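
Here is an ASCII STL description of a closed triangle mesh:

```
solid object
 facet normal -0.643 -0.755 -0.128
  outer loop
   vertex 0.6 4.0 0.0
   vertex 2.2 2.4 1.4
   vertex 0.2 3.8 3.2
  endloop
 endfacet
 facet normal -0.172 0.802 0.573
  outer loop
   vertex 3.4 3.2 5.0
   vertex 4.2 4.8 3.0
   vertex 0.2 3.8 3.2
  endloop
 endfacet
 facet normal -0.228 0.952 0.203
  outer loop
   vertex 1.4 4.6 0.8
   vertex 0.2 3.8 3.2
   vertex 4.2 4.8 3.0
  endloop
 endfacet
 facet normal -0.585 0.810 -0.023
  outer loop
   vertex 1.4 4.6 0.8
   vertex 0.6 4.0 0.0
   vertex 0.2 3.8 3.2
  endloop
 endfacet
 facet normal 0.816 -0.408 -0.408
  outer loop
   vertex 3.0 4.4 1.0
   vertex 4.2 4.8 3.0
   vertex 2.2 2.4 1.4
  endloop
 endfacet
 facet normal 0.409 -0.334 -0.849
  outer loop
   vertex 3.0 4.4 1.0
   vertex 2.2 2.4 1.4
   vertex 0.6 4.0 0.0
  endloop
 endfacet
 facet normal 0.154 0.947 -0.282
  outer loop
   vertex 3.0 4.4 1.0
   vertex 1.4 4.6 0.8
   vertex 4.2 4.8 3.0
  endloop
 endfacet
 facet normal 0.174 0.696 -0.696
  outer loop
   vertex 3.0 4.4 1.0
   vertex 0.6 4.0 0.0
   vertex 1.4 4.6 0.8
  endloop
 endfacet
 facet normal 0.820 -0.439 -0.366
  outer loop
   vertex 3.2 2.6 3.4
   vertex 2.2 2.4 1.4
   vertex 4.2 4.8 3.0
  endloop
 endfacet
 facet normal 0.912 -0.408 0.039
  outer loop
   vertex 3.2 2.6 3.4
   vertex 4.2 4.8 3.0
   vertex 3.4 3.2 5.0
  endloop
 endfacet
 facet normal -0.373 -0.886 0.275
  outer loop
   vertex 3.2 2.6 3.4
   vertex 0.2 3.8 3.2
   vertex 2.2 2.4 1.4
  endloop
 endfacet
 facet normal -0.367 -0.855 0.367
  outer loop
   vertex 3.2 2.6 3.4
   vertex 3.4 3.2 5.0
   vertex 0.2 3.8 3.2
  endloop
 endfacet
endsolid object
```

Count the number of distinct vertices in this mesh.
8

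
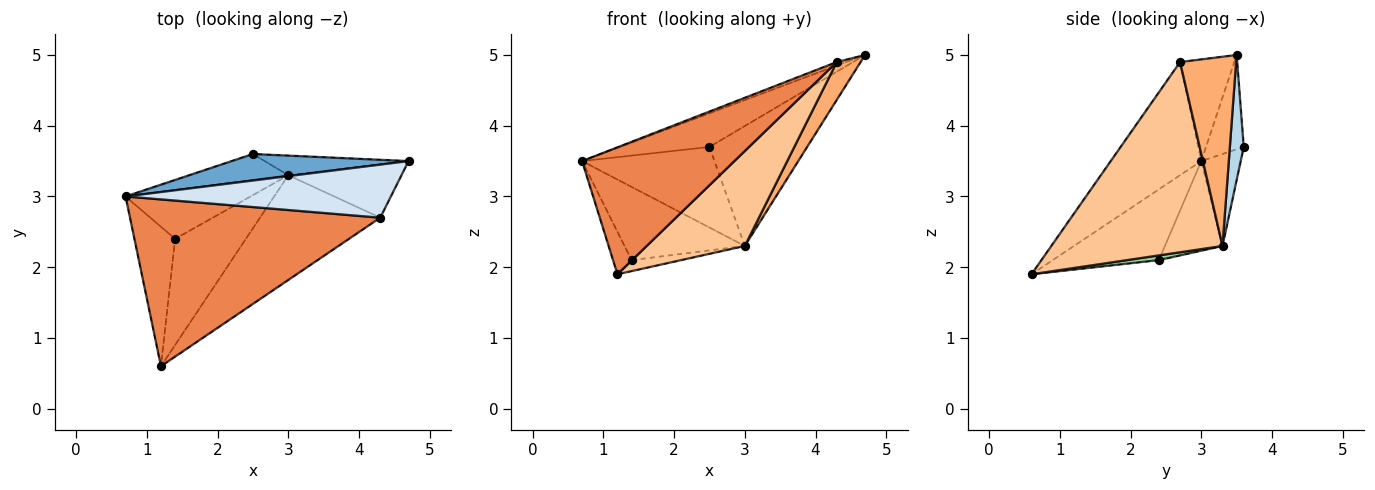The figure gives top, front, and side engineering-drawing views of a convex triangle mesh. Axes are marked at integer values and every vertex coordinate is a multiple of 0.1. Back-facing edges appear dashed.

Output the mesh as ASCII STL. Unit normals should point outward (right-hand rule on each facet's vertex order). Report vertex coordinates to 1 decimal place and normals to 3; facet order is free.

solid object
 facet normal -0.314 0.745 0.588
  outer loop
   vertex 2.5 3.6 3.7
   vertex 0.7 3.0 3.5
   vertex 4.7 3.5 5.0
  endloop
 endfacet
 facet normal -0.273 0.916 -0.294
  outer loop
   vertex 3.0 3.3 2.3
   vertex 0.7 3.0 3.5
   vertex 2.5 3.6 3.7
  endloop
 endfacet
 facet normal 0.139 0.977 -0.160
  outer loop
   vertex 3.0 3.3 2.3
   vertex 2.5 3.6 3.7
   vertex 4.7 3.5 5.0
  endloop
 endfacet
 facet normal -0.357 0.062 0.932
  outer loop
   vertex 4.3 2.7 4.9
   vertex 4.7 3.5 5.0
   vertex 0.7 3.0 3.5
  endloop
 endfacet
 facet normal -0.339 -0.570 0.749
  outer loop
   vertex 4.3 2.7 4.9
   vertex 0.7 3.0 3.5
   vertex 1.2 0.6 1.9
  endloop
 endfacet
 facet normal 0.806 -0.343 -0.482
  outer loop
   vertex 4.3 2.7 4.9
   vertex 3.0 3.3 2.3
   vertex 4.7 3.5 5.0
  endloop
 endfacet
 facet normal 0.761 -0.436 -0.481
  outer loop
   vertex 4.3 2.7 4.9
   vertex 1.2 0.6 1.9
   vertex 3.0 3.3 2.3
  endloop
 endfacet
 facet normal -0.857 0.150 -0.493
  outer loop
   vertex 1.4 2.4 2.1
   vertex 1.2 0.6 1.9
   vertex 0.7 3.0 3.5
  endloop
 endfacet
 facet normal -0.370 0.772 -0.516
  outer loop
   vertex 1.4 2.4 2.1
   vertex 0.7 3.0 3.5
   vertex 3.0 3.3 2.3
  endloop
 endfacet
 facet normal 0.066 0.103 -0.992
  outer loop
   vertex 1.4 2.4 2.1
   vertex 3.0 3.3 2.3
   vertex 1.2 0.6 1.9
  endloop
 endfacet
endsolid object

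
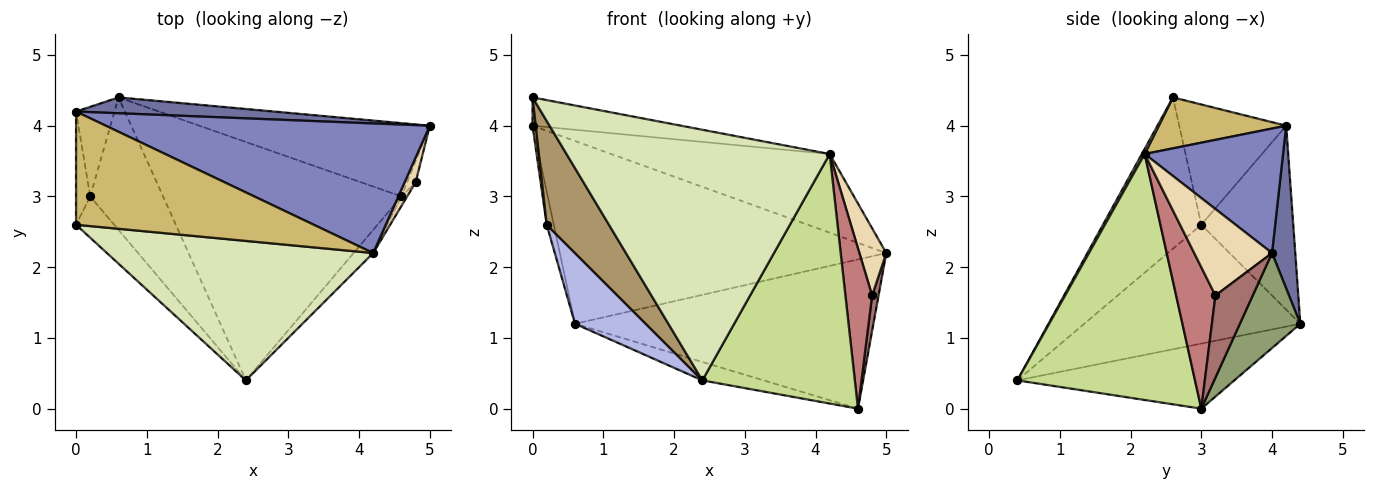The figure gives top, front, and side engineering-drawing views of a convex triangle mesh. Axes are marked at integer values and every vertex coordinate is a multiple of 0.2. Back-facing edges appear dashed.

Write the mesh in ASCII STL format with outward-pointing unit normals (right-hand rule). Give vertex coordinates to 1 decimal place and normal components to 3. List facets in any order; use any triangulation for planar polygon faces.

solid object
 facet normal 0.071 0.994 0.086
  outer loop
   vertex 0.6 4.4 1.2
   vertex 0.0 4.2 4.0
   vertex 5.0 4.0 2.2
  endloop
 endfacet
 facet normal 0.312 0.493 0.812
  outer loop
   vertex 4.2 2.2 3.6
   vertex 5.0 4.0 2.2
   vertex 0.0 4.2 4.0
  endloop
 endfacet
 facet normal -0.976 0.075 -0.204
  outer loop
   vertex 0.2 3.0 2.6
   vertex 0.0 4.2 4.0
   vertex 0.6 4.4 1.2
  endloop
 endfacet
 facet normal -0.821 -0.269 -0.503
  outer loop
   vertex 0.2 3.0 2.6
   vertex 0.6 4.4 1.2
   vertex 2.4 0.4 0.4
  endloop
 endfacet
 facet normal 0.179 0.883 -0.434
  outer loop
   vertex 4.6 3.0 0.0
   vertex 0.6 4.4 1.2
   vertex 5.0 4.0 2.2
  endloop
 endfacet
 facet normal -0.263 0.074 -0.962
  outer loop
   vertex 4.6 3.0 0.0
   vertex 2.4 0.4 0.4
   vertex 0.6 4.4 1.2
  endloop
 endfacet
 facet normal 0.757 -0.650 -0.060
  outer loop
   vertex 4.6 3.0 0.0
   vertex 4.2 2.2 3.6
   vertex 2.4 0.4 0.4
  endloop
 endfacet
 facet normal 0.009 -0.874 0.486
  outer loop
   vertex 0.0 2.6 4.4
   vertex 2.4 0.4 0.4
   vertex 4.2 2.2 3.6
  endloop
 endfacet
 facet normal -0.826 -0.523 -0.208
  outer loop
   vertex 0.0 2.6 4.4
   vertex 0.2 3.0 2.6
   vertex 2.4 0.4 0.4
  endloop
 endfacet
 facet normal 0.204 0.237 0.950
  outer loop
   vertex 0.0 2.6 4.4
   vertex 4.2 2.2 3.6
   vertex 0.0 4.2 4.0
  endloop
 endfacet
 facet normal -0.993 -0.029 -0.117
  outer loop
   vertex 0.0 2.6 4.4
   vertex 0.0 4.2 4.0
   vertex 0.2 3.0 2.6
  endloop
 endfacet
 facet normal 0.938 -0.324 0.119
  outer loop
   vertex 4.8 3.2 1.6
   vertex 5.0 4.0 2.2
   vertex 4.2 2.2 3.6
  endloop
 endfacet
 facet normal 0.980 -0.169 -0.101
  outer loop
   vertex 4.8 3.2 1.6
   vertex 4.6 3.0 0.0
   vertex 5.0 4.0 2.2
  endloop
 endfacet
 facet normal 0.826 -0.562 -0.033
  outer loop
   vertex 4.8 3.2 1.6
   vertex 4.2 2.2 3.6
   vertex 4.6 3.0 0.0
  endloop
 endfacet
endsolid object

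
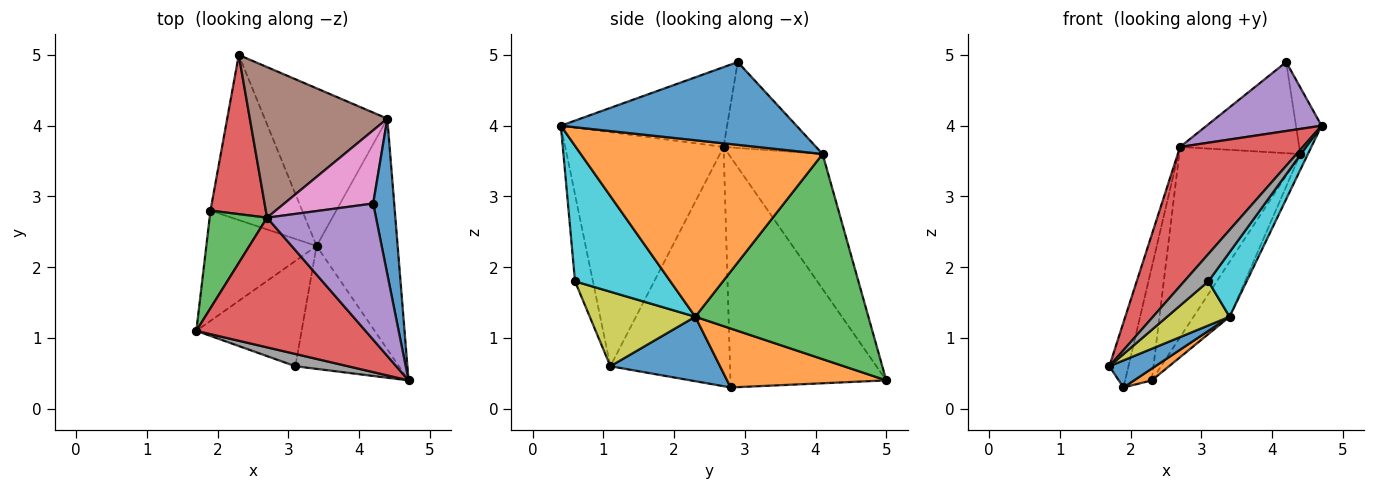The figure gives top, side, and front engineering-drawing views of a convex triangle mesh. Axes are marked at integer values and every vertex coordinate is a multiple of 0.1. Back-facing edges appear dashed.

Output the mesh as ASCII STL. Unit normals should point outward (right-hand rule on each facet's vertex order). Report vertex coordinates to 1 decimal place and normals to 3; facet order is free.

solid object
 facet normal 0.964 0.105 0.245
  outer loop
   vertex 4.4 4.1 3.6
   vertex 4.2 2.9 4.9
   vertex 4.7 0.4 4.0
  endloop
 endfacet
 facet normal 0.908 0.029 -0.417
  outer loop
   vertex 3.4 2.3 1.3
   vertex 4.4 4.1 3.6
   vertex 4.7 0.4 4.0
  endloop
 endfacet
 facet normal 0.845 0.176 -0.505
  outer loop
   vertex 3.4 2.3 1.3
   vertex 2.3 5.0 0.4
   vertex 4.4 4.1 3.6
  endloop
 endfacet
 facet normal -0.686 -0.532 0.496
  outer loop
   vertex 2.7 2.7 3.7
   vertex 1.7 1.1 0.6
   vertex 4.7 0.4 4.0
  endloop
 endfacet
 facet normal -0.547 -0.378 0.747
  outer loop
   vertex 2.7 2.7 3.7
   vertex 4.7 0.4 4.0
   vertex 4.2 2.9 4.9
  endloop
 endfacet
 facet normal -0.520 0.670 0.530
  outer loop
   vertex 2.7 2.7 3.7
   vertex 4.4 4.1 3.6
   vertex 2.3 5.0 0.4
  endloop
 endfacet
 facet normal -0.518 0.667 0.536
  outer loop
   vertex 2.7 2.7 3.7
   vertex 4.2 2.9 4.9
   vertex 4.4 4.1 3.6
  endloop
 endfacet
 facet normal -0.560 -0.756 0.339
  outer loop
   vertex 3.1 0.6 1.8
   vertex 4.7 0.4 4.0
   vertex 1.7 1.1 0.6
  endloop
 endfacet
 facet normal 0.546 -0.324 -0.772
  outer loop
   vertex 3.1 0.6 1.8
   vertex 1.7 1.1 0.6
   vertex 3.4 2.3 1.3
  endloop
 endfacet
 facet normal 0.757 -0.304 -0.578
  outer loop
   vertex 3.1 0.6 1.8
   vertex 3.4 2.3 1.3
   vertex 4.7 0.4 4.0
  endloop
 endfacet
 facet normal 0.494 -0.207 -0.844
  outer loop
   vertex 1.9 2.8 0.3
   vertex 3.4 2.3 1.3
   vertex 1.7 1.1 0.6
  endloop
 endfacet
 facet normal 0.540 -0.060 -0.840
  outer loop
   vertex 1.9 2.8 0.3
   vertex 2.3 5.0 0.4
   vertex 3.4 2.3 1.3
  endloop
 endfacet
 facet normal -0.961 0.154 0.231
  outer loop
   vertex 1.9 2.8 0.3
   vertex 1.7 1.1 0.6
   vertex 2.7 2.7 3.7
  endloop
 endfacet
 facet normal -0.959 0.164 0.231
  outer loop
   vertex 1.9 2.8 0.3
   vertex 2.7 2.7 3.7
   vertex 2.3 5.0 0.4
  endloop
 endfacet
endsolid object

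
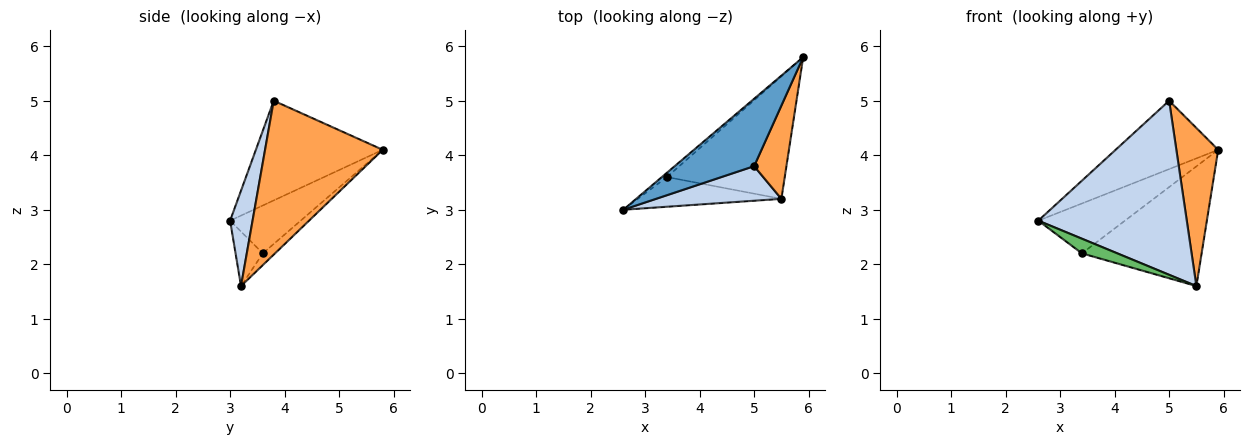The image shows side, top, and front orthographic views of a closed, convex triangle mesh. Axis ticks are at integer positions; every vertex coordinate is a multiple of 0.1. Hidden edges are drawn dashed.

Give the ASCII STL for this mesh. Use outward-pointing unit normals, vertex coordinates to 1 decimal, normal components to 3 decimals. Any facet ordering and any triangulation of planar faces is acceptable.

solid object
 facet normal -0.661 0.534 0.527
  outer loop
   vertex 5.0 3.8 5.0
   vertex 5.9 5.8 4.1
   vertex 2.6 3.0 2.8
  endloop
 endfacet
 facet normal 0.147 -0.970 0.193
  outer loop
   vertex 5.0 3.8 5.0
   vertex 2.6 3.0 2.8
   vertex 5.5 3.2 1.6
  endloop
 endfacet
 facet normal 0.924 -0.329 0.194
  outer loop
   vertex 5.0 3.8 5.0
   vertex 5.5 3.2 1.6
   vertex 5.9 5.8 4.1
  endloop
 endfacet
 facet normal -0.630 0.774 -0.067
  outer loop
   vertex 3.4 3.6 2.2
   vertex 2.6 3.0 2.8
   vertex 5.9 5.8 4.1
  endloop
 endfacet
 facet normal -0.322 -0.419 -0.849
  outer loop
   vertex 3.4 3.6 2.2
   vertex 5.5 3.2 1.6
   vertex 2.6 3.0 2.8
  endloop
 endfacet
 facet normal -0.071 0.697 -0.714
  outer loop
   vertex 3.4 3.6 2.2
   vertex 5.9 5.8 4.1
   vertex 5.5 3.2 1.6
  endloop
 endfacet
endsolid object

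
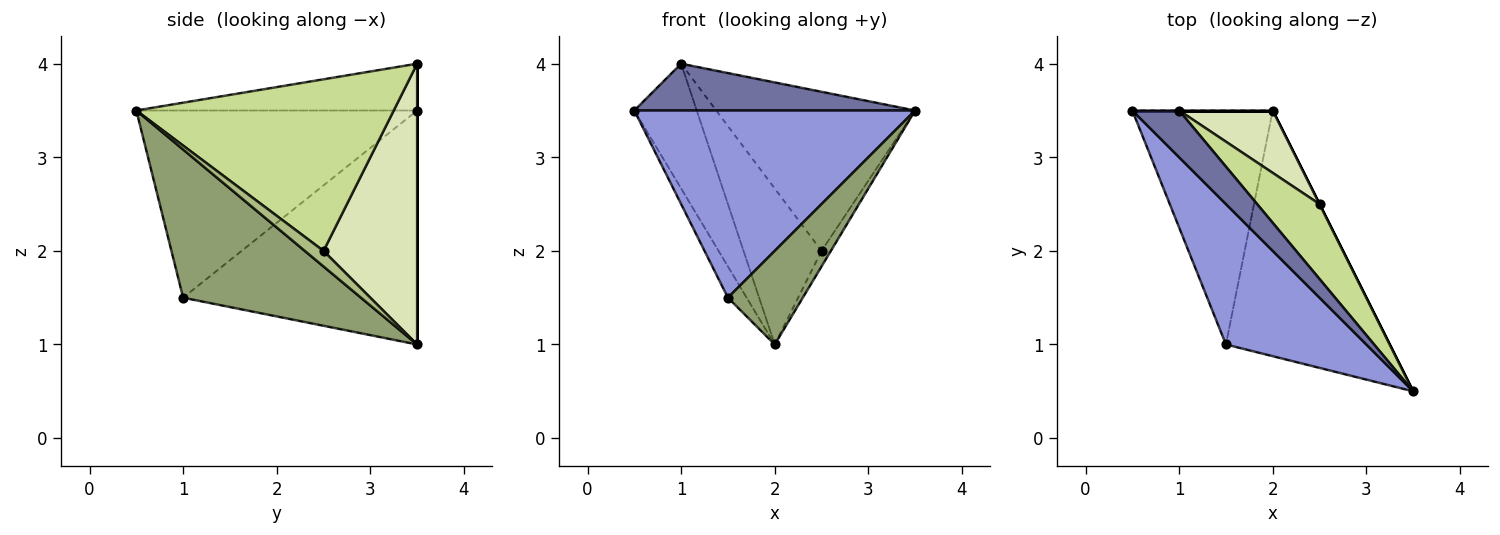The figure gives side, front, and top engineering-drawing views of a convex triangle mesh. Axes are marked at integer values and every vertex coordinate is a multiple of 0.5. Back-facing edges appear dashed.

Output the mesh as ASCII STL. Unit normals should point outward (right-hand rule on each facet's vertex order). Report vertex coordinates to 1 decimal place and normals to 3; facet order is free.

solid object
 facet normal -0.577 -0.577 0.577
  outer loop
   vertex 1.0 3.5 4.0
   vertex 0.5 3.5 3.5
   vertex 3.5 0.5 3.5
  endloop
 endfacet
 facet normal 0.000 1.000 0.000
  outer loop
   vertex 1.0 3.5 4.0
   vertex 2.0 3.5 1.0
   vertex 0.5 3.5 3.5
  endloop
 endfacet
 facet normal -0.625 -0.625 0.469
  outer loop
   vertex 1.5 1.0 1.5
   vertex 3.5 0.5 3.5
   vertex 0.5 3.5 3.5
  endloop
 endfacet
 facet normal -0.855 0.068 -0.513
  outer loop
   vertex 1.5 1.0 1.5
   vertex 0.5 3.5 3.5
   vertex 2.0 3.5 1.0
  endloop
 endfacet
 facet normal 0.646 -0.272 -0.714
  outer loop
   vertex 1.5 1.0 1.5
   vertex 2.0 3.5 1.0
   vertex 3.5 0.5 3.5
  endloop
 endfacet
 facet normal 0.894 0.447 0.000
  outer loop
   vertex 2.5 2.5 2.0
   vertex 3.5 0.5 3.5
   vertex 2.0 3.5 1.0
  endloop
 endfacet
 facet normal 0.760 0.588 0.277
  outer loop
   vertex 2.5 2.5 2.0
   vertex 1.0 3.5 4.0
   vertex 3.5 0.5 3.5
  endloop
 endfacet
 facet normal 0.744 0.620 0.248
  outer loop
   vertex 2.5 2.5 2.0
   vertex 2.0 3.5 1.0
   vertex 1.0 3.5 4.0
  endloop
 endfacet
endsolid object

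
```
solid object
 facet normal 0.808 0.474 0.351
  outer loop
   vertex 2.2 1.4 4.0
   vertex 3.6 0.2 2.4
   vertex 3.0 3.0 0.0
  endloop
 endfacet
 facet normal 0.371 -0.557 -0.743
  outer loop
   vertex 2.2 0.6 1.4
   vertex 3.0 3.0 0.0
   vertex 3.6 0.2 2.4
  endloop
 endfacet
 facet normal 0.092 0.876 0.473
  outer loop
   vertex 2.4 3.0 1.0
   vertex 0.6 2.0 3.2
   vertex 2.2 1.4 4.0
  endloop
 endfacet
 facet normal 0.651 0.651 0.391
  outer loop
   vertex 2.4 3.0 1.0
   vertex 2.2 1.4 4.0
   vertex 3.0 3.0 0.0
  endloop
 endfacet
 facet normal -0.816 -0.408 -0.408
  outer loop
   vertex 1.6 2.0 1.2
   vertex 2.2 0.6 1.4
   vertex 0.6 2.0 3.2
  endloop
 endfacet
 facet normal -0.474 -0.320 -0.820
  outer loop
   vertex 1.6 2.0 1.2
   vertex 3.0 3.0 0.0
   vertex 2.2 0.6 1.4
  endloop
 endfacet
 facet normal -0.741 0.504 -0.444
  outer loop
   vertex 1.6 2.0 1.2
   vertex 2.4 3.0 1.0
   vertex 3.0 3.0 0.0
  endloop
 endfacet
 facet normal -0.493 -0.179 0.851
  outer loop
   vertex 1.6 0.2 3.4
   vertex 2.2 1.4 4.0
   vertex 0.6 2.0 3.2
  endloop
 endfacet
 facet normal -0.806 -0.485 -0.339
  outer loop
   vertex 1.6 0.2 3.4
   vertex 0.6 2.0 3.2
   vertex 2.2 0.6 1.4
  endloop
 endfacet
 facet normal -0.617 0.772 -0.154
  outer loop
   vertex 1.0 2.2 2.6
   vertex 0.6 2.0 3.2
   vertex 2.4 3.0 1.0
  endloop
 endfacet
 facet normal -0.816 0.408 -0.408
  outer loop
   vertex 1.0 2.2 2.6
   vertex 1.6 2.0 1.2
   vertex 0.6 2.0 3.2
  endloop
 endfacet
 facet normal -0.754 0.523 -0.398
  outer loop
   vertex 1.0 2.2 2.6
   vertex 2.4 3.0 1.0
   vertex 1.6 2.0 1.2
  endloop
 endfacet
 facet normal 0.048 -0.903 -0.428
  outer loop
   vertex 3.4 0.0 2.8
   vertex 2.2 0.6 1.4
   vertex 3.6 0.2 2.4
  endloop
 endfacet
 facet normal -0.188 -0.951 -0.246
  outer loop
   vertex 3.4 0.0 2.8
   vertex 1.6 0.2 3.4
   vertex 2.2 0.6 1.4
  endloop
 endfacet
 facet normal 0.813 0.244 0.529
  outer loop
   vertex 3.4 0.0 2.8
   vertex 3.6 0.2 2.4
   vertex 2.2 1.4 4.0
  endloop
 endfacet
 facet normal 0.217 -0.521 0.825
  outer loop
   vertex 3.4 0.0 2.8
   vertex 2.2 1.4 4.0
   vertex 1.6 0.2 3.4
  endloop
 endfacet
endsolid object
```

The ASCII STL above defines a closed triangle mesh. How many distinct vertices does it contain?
10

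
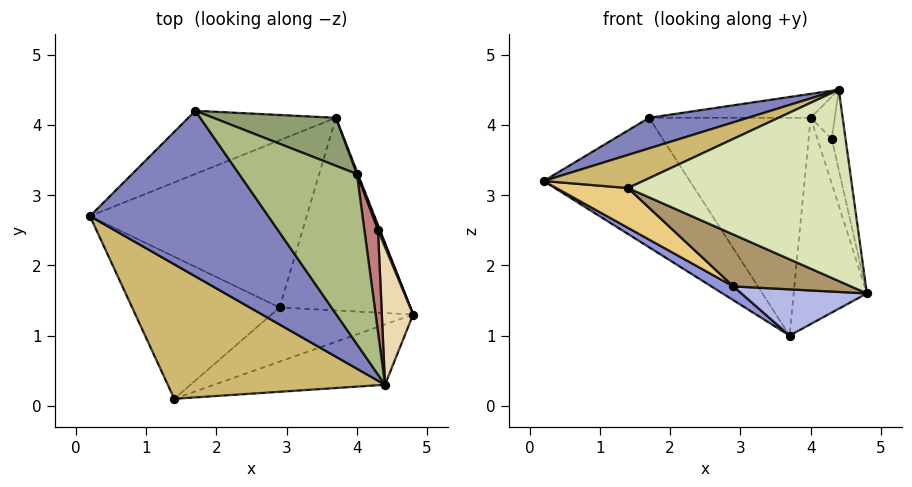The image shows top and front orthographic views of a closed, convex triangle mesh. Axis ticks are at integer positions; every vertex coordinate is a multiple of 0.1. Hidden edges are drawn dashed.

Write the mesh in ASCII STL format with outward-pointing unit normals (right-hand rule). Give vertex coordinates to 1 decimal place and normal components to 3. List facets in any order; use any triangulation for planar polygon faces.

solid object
 facet normal -0.536 0.758 -0.370
  outer loop
   vertex 1.7 4.2 4.1
   vertex 3.7 4.1 1.0
   vertex 0.2 2.7 3.2
  endloop
 endfacet
 facet normal -0.378 -0.168 0.910
  outer loop
   vertex 1.7 4.2 4.1
   vertex 0.2 2.7 3.2
   vertex 4.4 0.3 4.5
  endloop
 endfacet
 facet normal -0.510 -0.071 -0.857
  outer loop
   vertex 2.9 1.4 1.7
   vertex 0.2 2.7 3.2
   vertex 3.7 4.1 1.0
  endloop
 endfacet
 facet normal -0.063 -0.233 -0.970
  outer loop
   vertex 2.9 1.4 1.7
   vertex 3.7 4.1 1.0
   vertex 4.8 1.3 1.6
  endloop
 endfacet
 facet normal 0.357 0.912 0.201
  outer loop
   vertex 4.0 3.3 4.1
   vertex 3.7 4.1 1.0
   vertex 1.7 4.2 4.1
  endloop
 endfacet
 facet normal 0.054 0.139 0.989
  outer loop
   vertex 4.0 3.3 4.1
   vertex 1.7 4.2 4.1
   vertex 4.4 0.3 4.5
  endloop
 endfacet
 facet normal 0.930 0.366 0.005
  outer loop
   vertex 4.0 3.3 4.1
   vertex 4.8 1.3 1.6
   vertex 3.7 4.1 1.0
  endloop
 endfacet
 facet normal 0.200 -0.934 -0.295
  outer loop
   vertex 1.4 0.1 3.1
   vertex 4.8 1.3 1.6
   vertex 4.4 0.3 4.5
  endloop
 endfacet
 facet normal -0.074 -0.690 -0.720
  outer loop
   vertex 1.4 0.1 3.1
   vertex 2.9 1.4 1.7
   vertex 4.8 1.3 1.6
  endloop
 endfacet
 facet normal -0.401 -0.219 0.890
  outer loop
   vertex 1.4 0.1 3.1
   vertex 4.4 0.3 4.5
   vertex 0.2 2.7 3.2
  endloop
 endfacet
 facet normal -0.554 -0.225 -0.802
  outer loop
   vertex 1.4 0.1 3.1
   vertex 0.2 2.7 3.2
   vertex 2.9 1.4 1.7
  endloop
 endfacet
 facet normal 0.981 0.098 0.169
  outer loop
   vertex 4.3 2.5 3.8
   vertex 4.4 0.3 4.5
   vertex 4.8 1.3 1.6
  endloop
 endfacet
 facet normal 0.939 0.342 0.027
  outer loop
   vertex 4.3 2.5 3.8
   vertex 4.8 1.3 1.6
   vertex 4.0 3.3 4.1
  endloop
 endfacet
 facet normal 0.889 0.175 0.423
  outer loop
   vertex 4.3 2.5 3.8
   vertex 4.0 3.3 4.1
   vertex 4.4 0.3 4.5
  endloop
 endfacet
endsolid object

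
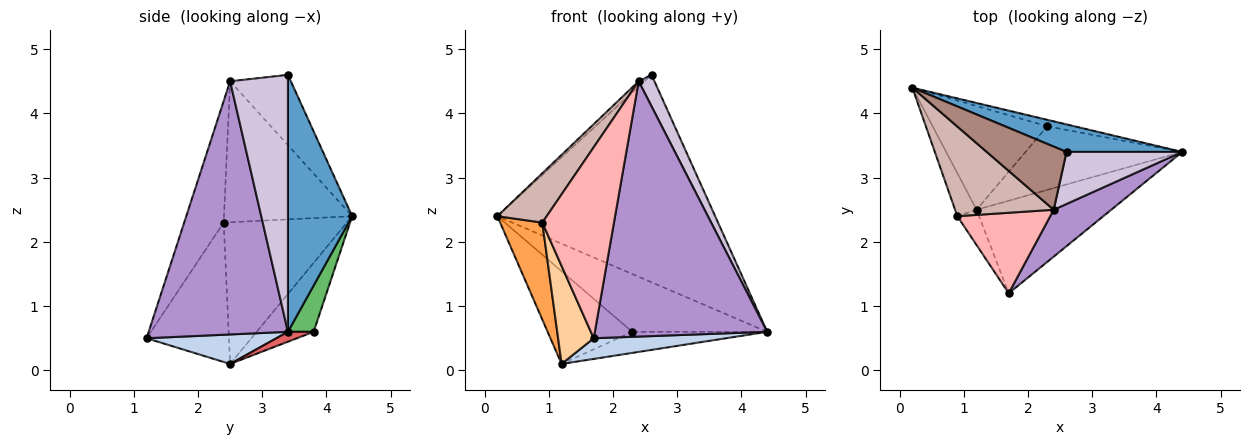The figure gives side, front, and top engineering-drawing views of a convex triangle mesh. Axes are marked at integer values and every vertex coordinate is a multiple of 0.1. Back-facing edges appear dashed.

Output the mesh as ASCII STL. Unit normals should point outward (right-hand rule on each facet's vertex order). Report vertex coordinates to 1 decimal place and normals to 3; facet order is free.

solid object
 facet normal 0.281 0.951 0.126
  outer loop
   vertex 2.6 3.4 4.6
   vertex 4.4 3.4 0.6
   vertex 0.2 4.4 2.4
  endloop
 endfacet
 facet normal 0.209 -0.213 -0.954
  outer loop
   vertex 1.2 2.5 0.1
   vertex 4.4 3.4 0.6
   vertex 1.7 1.2 0.5
  endloop
 endfacet
 facet normal -0.936 -0.321 -0.142
  outer loop
   vertex 0.9 2.4 2.3
   vertex 0.2 4.4 2.4
   vertex 1.2 2.5 0.1
  endloop
 endfacet
 facet normal -0.909 -0.393 -0.142
  outer loop
   vertex 0.9 2.4 2.3
   vertex 1.2 2.5 0.1
   vertex 1.7 1.2 0.5
  endloop
 endfacet
 facet normal 0.186 0.977 -0.109
  outer loop
   vertex 2.3 3.8 0.6
   vertex 0.2 4.4 2.4
   vertex 4.4 3.4 0.6
  endloop
 endfacet
 facet normal -0.409 0.608 -0.680
  outer loop
   vertex 2.3 3.8 0.6
   vertex 1.2 2.5 0.1
   vertex 0.2 4.4 2.4
  endloop
 endfacet
 facet normal 0.060 0.314 -0.948
  outer loop
   vertex 2.3 3.8 0.6
   vertex 4.4 3.4 0.6
   vertex 1.2 2.5 0.1
  endloop
 endfacet
 facet normal -0.453 -0.821 0.346
  outer loop
   vertex 2.4 2.5 4.5
   vertex 0.9 2.4 2.3
   vertex 1.7 1.2 0.5
  endloop
 endfacet
 facet normal 0.622 -0.770 0.141
  outer loop
   vertex 2.4 2.5 4.5
   vertex 1.7 1.2 0.5
   vertex 4.4 3.4 0.6
  endloop
 endfacet
 facet normal 0.885 -0.241 0.398
  outer loop
   vertex 2.4 2.5 4.5
   vertex 4.4 3.4 0.6
   vertex 2.6 3.4 4.6
  endloop
 endfacet
 facet normal -0.660 0.063 0.749
  outer loop
   vertex 2.4 2.5 4.5
   vertex 2.6 3.4 4.6
   vertex 0.2 4.4 2.4
  endloop
 endfacet
 facet normal -0.782 -0.301 0.547
  outer loop
   vertex 2.4 2.5 4.5
   vertex 0.2 4.4 2.4
   vertex 0.9 2.4 2.3
  endloop
 endfacet
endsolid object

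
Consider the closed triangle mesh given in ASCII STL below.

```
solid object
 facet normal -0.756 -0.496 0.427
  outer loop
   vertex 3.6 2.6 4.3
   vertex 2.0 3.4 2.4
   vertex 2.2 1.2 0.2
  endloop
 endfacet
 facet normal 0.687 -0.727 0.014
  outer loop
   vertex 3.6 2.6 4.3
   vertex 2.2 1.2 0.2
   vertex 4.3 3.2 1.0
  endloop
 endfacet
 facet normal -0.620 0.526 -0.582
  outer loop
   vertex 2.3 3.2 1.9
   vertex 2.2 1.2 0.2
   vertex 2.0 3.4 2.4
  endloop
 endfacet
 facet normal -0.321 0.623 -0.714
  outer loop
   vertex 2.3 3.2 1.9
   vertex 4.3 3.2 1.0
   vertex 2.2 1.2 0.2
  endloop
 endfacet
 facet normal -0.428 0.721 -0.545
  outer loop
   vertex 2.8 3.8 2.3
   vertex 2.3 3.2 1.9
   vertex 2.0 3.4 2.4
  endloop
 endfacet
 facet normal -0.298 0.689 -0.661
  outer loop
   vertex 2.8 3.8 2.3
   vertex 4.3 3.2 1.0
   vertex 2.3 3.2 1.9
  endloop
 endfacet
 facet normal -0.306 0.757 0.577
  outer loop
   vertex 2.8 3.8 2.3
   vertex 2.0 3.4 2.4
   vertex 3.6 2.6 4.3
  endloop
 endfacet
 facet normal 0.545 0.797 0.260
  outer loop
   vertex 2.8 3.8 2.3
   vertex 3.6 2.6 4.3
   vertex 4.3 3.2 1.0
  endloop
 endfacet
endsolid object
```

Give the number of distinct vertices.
6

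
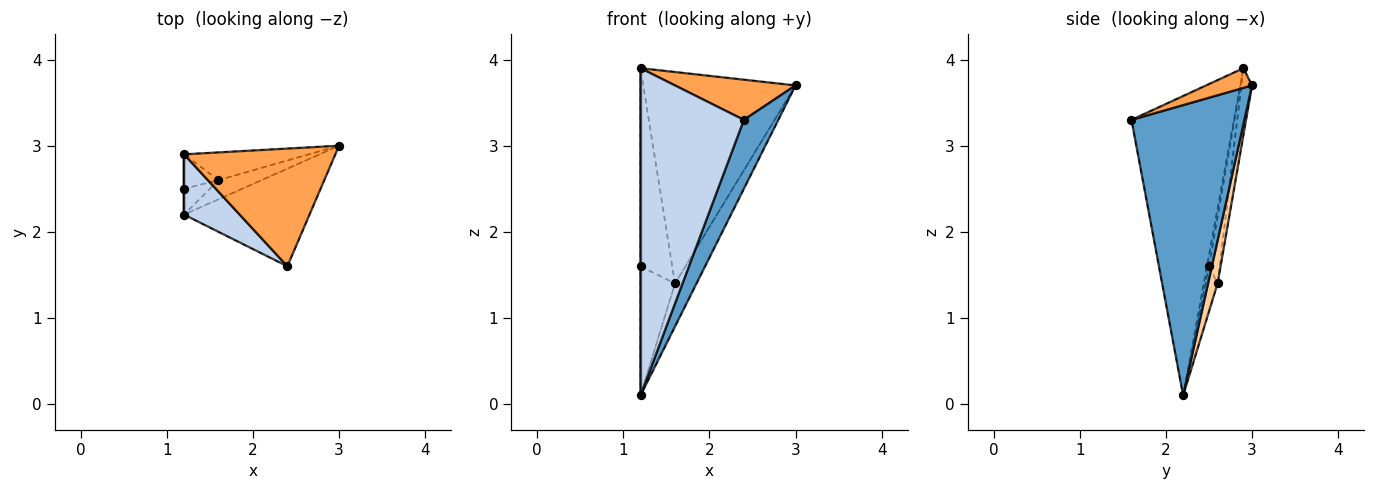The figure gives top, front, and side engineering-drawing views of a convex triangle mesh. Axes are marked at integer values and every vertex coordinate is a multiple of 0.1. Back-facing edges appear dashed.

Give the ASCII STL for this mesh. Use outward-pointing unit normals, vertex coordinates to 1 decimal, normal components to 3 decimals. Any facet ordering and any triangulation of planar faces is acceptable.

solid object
 facet normal 0.884 -0.270 -0.382
  outer loop
   vertex 2.4 1.6 3.3
   vertex 1.2 2.2 0.1
   vertex 3.0 3.0 3.7
  endloop
 endfacet
 facet normal -0.698 -0.704 0.130
  outer loop
   vertex 1.2 2.9 3.9
   vertex 1.2 2.2 0.1
   vertex 2.4 1.6 3.3
  endloop
 endfacet
 facet normal 0.122 -0.321 0.939
  outer loop
   vertex 1.2 2.9 3.9
   vertex 2.4 1.6 3.3
   vertex 3.0 3.0 3.7
  endloop
 endfacet
 facet normal 0.376 0.847 -0.376
  outer loop
   vertex 1.6 2.6 1.4
   vertex 3.0 3.0 3.7
   vertex 1.2 2.2 0.1
  endloop
 endfacet
 facet normal -0.069 0.989 -0.130
  outer loop
   vertex 1.6 2.6 1.4
   vertex 1.2 2.9 3.9
   vertex 3.0 3.0 3.7
  endloop
 endfacet
 facet normal -1.000 0.000 0.000
  outer loop
   vertex 1.2 2.5 1.6
   vertex 1.2 2.2 0.1
   vertex 1.2 2.9 3.9
  endloop
 endfacet
 facet normal -0.325 0.927 -0.185
  outer loop
   vertex 1.2 2.5 1.6
   vertex 1.6 2.6 1.4
   vertex 1.2 2.2 0.1
  endloop
 endfacet
 facet normal -0.315 0.935 -0.163
  outer loop
   vertex 1.2 2.5 1.6
   vertex 1.2 2.9 3.9
   vertex 1.6 2.6 1.4
  endloop
 endfacet
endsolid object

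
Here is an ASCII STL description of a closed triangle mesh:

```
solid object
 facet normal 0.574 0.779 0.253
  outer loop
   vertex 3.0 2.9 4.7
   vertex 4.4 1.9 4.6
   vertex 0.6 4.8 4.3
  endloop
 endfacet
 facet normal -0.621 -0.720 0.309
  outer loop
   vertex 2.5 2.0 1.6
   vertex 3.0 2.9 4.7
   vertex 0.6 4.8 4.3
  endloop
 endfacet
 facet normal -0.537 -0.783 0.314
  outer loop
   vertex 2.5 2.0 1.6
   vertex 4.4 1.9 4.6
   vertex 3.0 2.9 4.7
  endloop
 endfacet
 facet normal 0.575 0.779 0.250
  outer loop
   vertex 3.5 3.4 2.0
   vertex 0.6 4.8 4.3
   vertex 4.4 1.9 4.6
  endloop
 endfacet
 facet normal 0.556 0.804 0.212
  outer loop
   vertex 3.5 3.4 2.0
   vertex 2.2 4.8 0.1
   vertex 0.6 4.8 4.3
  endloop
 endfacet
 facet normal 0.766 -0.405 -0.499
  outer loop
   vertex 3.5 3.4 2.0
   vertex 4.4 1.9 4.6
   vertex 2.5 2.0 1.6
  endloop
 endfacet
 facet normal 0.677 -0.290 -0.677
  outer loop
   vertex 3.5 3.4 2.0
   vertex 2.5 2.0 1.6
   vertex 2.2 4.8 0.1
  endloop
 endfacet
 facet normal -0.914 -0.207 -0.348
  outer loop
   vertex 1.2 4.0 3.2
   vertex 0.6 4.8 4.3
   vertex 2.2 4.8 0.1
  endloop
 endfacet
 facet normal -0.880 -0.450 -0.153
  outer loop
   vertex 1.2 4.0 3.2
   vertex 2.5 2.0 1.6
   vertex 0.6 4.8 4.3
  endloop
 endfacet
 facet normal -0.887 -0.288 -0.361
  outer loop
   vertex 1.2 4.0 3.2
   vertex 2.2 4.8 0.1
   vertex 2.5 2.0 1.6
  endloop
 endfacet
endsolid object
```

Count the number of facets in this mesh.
10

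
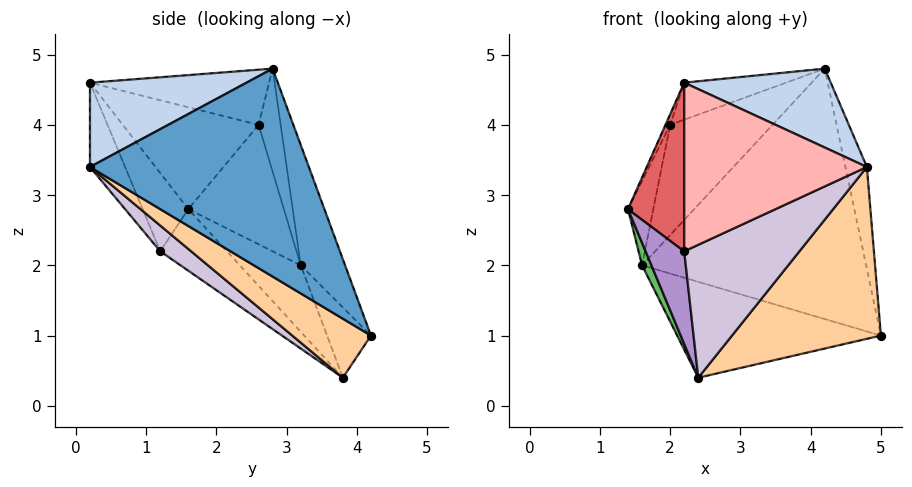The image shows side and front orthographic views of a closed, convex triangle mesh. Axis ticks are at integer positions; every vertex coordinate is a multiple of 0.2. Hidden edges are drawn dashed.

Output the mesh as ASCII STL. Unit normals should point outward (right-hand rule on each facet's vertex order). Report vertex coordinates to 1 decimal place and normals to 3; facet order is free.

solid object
 facet normal 0.967 0.095 0.238
  outer loop
   vertex 4.8 0.2 3.4
   vertex 5.0 4.2 1.0
   vertex 4.2 2.8 4.8
  endloop
 endfacet
 facet normal 0.390 -0.365 0.845
  outer loop
   vertex 4.8 0.2 3.4
   vertex 4.2 2.8 4.8
   vertex 2.2 0.2 4.6
  endloop
 endfacet
 facet normal -0.185 0.934 0.305
  outer loop
   vertex 1.6 3.2 2.0
   vertex 4.2 2.8 4.8
   vertex 5.0 4.2 1.0
  endloop
 endfacet
 facet normal 0.267 -0.506 -0.820
  outer loop
   vertex 2.4 3.8 0.4
   vertex 5.0 4.2 1.0
   vertex 4.8 0.2 3.4
  endloop
 endfacet
 facet normal -0.866 -0.133 -0.483
  outer loop
   vertex 2.4 3.8 0.4
   vertex 1.4 1.6 2.8
   vertex 1.6 3.2 2.0
  endloop
 endfacet
 facet normal -0.204 0.946 0.253
  outer loop
   vertex 2.4 3.8 0.4
   vertex 1.6 3.2 2.0
   vertex 5.0 4.2 1.0
  endloop
 endfacet
 facet normal -0.600 -0.738 -0.308
  outer loop
   vertex 2.2 1.2 2.2
   vertex 2.2 0.2 4.6
   vertex 1.4 1.6 2.8
  endloop
 endfacet
 facet normal -0.175 -0.909 -0.379
  outer loop
   vertex 2.2 1.2 2.2
   vertex 4.8 0.2 3.4
   vertex 2.2 0.2 4.6
  endloop
 endfacet
 facet normal -0.669 -0.387 -0.634
  outer loop
   vertex 2.2 1.2 2.2
   vertex 1.4 1.6 2.8
   vertex 2.4 3.8 0.4
  endloop
 endfacet
 facet normal 0.153 -0.570 -0.807
  outer loop
   vertex 2.2 1.2 2.2
   vertex 2.4 3.8 0.4
   vertex 4.8 0.2 3.4
  endloop
 endfacet
 facet normal -0.351 0.199 0.915
  outer loop
   vertex 2.0 2.6 4.0
   vertex 2.2 0.2 4.6
   vertex 4.2 2.8 4.8
  endloop
 endfacet
 facet normal -0.200 0.927 0.318
  outer loop
   vertex 2.0 2.6 4.0
   vertex 4.2 2.8 4.8
   vertex 1.6 3.2 2.0
  endloop
 endfacet
 facet normal -0.904 0.031 0.426
  outer loop
   vertex 2.0 2.6 4.0
   vertex 1.4 1.6 2.8
   vertex 2.2 0.2 4.6
  endloop
 endfacet
 facet normal -0.933 0.247 0.261
  outer loop
   vertex 2.0 2.6 4.0
   vertex 1.6 3.2 2.0
   vertex 1.4 1.6 2.8
  endloop
 endfacet
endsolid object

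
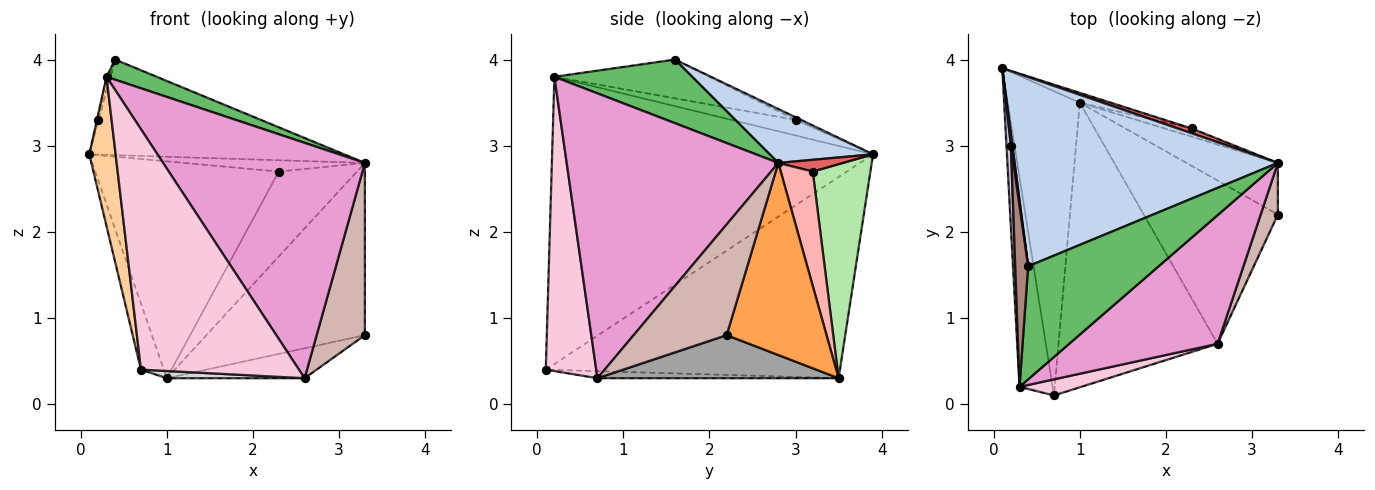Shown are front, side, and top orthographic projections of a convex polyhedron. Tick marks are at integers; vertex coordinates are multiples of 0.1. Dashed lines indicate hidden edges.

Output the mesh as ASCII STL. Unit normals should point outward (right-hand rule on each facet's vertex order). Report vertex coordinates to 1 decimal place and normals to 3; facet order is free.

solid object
 facet normal -0.939 0.073 -0.336
  outer loop
   vertex 1.0 3.5 0.3
   vertex 0.7 0.1 0.4
   vertex 0.1 3.9 2.9
  endloop
 endfacet
 facet normal 0.180 0.443 0.878
  outer loop
   vertex 3.3 2.8 2.8
   vertex 0.1 3.9 2.9
   vertex 0.4 1.6 4.0
  endloop
 endfacet
 facet normal 0.517 0.820 -0.246
  outer loop
   vertex 3.3 2.8 2.8
   vertex 3.3 2.2 0.8
   vertex 1.0 3.5 0.3
  endloop
 endfacet
 facet normal -0.990 -0.081 -0.114
  outer loop
   vertex 0.3 0.2 3.8
   vertex 0.1 3.9 2.9
   vertex 0.7 0.1 0.4
  endloop
 endfacet
 facet normal 0.433 -0.158 0.888
  outer loop
   vertex 0.3 0.2 3.8
   vertex 3.3 2.8 2.8
   vertex 0.4 1.6 4.0
  endloop
 endfacet
 facet normal 0.299 0.953 -0.043
  outer loop
   vertex 2.3 3.2 2.7
   vertex 1.0 3.5 0.3
   vertex 0.1 3.9 2.9
  endloop
 endfacet
 facet normal 0.312 0.873 0.374
  outer loop
   vertex 2.3 3.2 2.7
   vertex 0.1 3.9 2.9
   vertex 3.3 2.8 2.8
  endloop
 endfacet
 facet normal 0.378 0.922 -0.089
  outer loop
   vertex 2.3 3.2 2.7
   vertex 3.3 2.8 2.8
   vertex 1.0 3.5 0.3
  endloop
 endfacet
 facet normal -0.862 0.123 0.492
  outer loop
   vertex 0.2 3.0 3.3
   vertex 0.4 1.6 4.0
   vertex 0.1 3.9 2.9
  endloop
 endfacet
 facet normal -0.962 0.014 0.273
  outer loop
   vertex 0.2 3.0 3.3
   vertex 0.1 3.9 2.9
   vertex 0.3 0.2 3.8
  endloop
 endfacet
 facet normal -0.948 0.023 0.316
  outer loop
   vertex 0.2 3.0 3.3
   vertex 0.3 0.2 3.8
   vertex 0.4 1.6 4.0
  endloop
 endfacet
 facet normal 0.879 -0.456 0.137
  outer loop
   vertex 2.6 0.7 0.3
   vertex 3.3 2.2 0.8
   vertex 3.3 2.8 2.8
  endloop
 endfacet
 facet normal 0.677 -0.646 0.353
  outer loop
   vertex 2.6 0.7 0.3
   vertex 3.3 2.8 2.8
   vertex 0.3 0.2 3.8
  endloop
 endfacet
 facet normal 0.304 -0.951 0.064
  outer loop
   vertex 2.6 0.7 0.3
   vertex 0.3 0.2 3.8
   vertex 0.7 0.1 0.4
  endloop
 endfacet
 facet normal 0.301 0.172 -0.938
  outer loop
   vertex 2.6 0.7 0.3
   vertex 1.0 3.5 0.3
   vertex 3.3 2.2 0.8
  endloop
 endfacet
 facet normal -0.045 -0.025 -0.999
  outer loop
   vertex 2.6 0.7 0.3
   vertex 0.7 0.1 0.4
   vertex 1.0 3.5 0.3
  endloop
 endfacet
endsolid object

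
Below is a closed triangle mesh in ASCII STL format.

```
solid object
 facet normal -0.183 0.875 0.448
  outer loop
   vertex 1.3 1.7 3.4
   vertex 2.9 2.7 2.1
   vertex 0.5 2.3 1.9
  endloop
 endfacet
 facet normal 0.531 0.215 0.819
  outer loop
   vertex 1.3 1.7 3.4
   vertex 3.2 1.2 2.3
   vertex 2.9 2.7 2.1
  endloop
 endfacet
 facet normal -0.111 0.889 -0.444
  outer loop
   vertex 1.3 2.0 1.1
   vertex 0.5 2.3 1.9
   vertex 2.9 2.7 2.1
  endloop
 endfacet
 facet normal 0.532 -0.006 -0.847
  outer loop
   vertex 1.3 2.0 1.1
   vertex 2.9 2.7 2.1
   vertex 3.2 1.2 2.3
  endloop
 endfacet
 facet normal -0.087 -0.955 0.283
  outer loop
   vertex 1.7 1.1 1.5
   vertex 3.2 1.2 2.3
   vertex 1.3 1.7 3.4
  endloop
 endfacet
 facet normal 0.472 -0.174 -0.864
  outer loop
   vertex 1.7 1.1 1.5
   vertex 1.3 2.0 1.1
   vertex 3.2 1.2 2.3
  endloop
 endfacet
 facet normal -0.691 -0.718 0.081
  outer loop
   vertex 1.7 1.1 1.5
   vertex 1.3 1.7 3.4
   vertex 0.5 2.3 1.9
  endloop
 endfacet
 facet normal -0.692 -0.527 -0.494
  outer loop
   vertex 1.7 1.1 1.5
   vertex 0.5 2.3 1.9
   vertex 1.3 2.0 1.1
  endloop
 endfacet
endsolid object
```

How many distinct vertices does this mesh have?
6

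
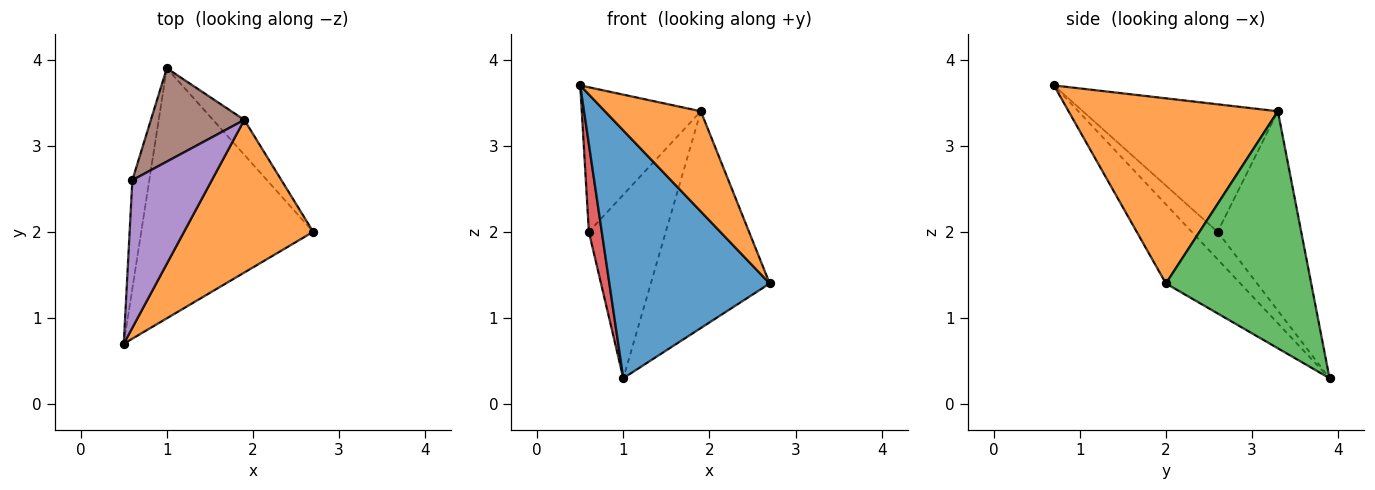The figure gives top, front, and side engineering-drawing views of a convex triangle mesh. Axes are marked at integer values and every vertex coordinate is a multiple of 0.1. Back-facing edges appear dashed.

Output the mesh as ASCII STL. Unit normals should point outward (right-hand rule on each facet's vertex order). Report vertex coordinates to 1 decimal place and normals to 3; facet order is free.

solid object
 facet normal -0.311 -0.669 -0.675
  outer loop
   vertex 1.0 3.9 0.3
   vertex 2.7 2.0 1.4
   vertex 0.5 0.7 3.7
  endloop
 endfacet
 facet normal 0.768 -0.352 0.536
  outer loop
   vertex 1.9 3.3 3.4
   vertex 0.5 0.7 3.7
   vertex 2.7 2.0 1.4
  endloop
 endfacet
 facet normal 0.770 0.630 -0.102
  outer loop
   vertex 1.9 3.3 3.4
   vertex 2.7 2.0 1.4
   vertex 1.0 3.9 0.3
  endloop
 endfacet
 facet normal -0.783 -0.391 -0.484
  outer loop
   vertex 0.6 2.6 2.0
   vertex 1.0 3.9 0.3
   vertex 0.5 0.7 3.7
  endloop
 endfacet
 facet normal -0.754 0.460 0.470
  outer loop
   vertex 0.6 2.6 2.0
   vertex 0.5 0.7 3.7
   vertex 1.9 3.3 3.4
  endloop
 endfacet
 facet normal -0.696 0.640 0.326
  outer loop
   vertex 0.6 2.6 2.0
   vertex 1.9 3.3 3.4
   vertex 1.0 3.9 0.3
  endloop
 endfacet
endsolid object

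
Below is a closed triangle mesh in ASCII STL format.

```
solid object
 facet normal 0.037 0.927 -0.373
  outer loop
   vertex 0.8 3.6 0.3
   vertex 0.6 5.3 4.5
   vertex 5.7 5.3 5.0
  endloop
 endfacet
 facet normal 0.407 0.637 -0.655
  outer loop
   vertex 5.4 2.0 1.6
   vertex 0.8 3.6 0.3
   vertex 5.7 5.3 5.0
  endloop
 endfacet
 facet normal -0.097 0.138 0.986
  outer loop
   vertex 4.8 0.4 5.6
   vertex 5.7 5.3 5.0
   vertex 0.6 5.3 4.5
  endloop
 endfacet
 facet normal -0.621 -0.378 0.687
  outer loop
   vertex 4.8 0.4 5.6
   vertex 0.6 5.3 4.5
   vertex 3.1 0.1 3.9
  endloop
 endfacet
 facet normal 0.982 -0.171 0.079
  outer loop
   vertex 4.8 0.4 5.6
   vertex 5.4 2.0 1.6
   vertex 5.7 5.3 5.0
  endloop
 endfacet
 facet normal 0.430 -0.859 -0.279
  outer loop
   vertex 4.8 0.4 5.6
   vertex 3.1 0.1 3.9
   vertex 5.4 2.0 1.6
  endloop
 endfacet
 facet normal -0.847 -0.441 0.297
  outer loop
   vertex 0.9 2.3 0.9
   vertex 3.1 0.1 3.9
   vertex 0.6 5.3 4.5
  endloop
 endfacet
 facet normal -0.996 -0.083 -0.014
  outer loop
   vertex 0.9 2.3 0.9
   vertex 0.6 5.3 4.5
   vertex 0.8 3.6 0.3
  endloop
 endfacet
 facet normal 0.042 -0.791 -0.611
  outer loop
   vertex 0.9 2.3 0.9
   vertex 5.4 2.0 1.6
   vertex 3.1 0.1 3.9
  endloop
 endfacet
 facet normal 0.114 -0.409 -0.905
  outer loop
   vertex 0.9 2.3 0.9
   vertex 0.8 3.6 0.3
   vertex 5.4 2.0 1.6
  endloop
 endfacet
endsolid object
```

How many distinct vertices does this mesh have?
7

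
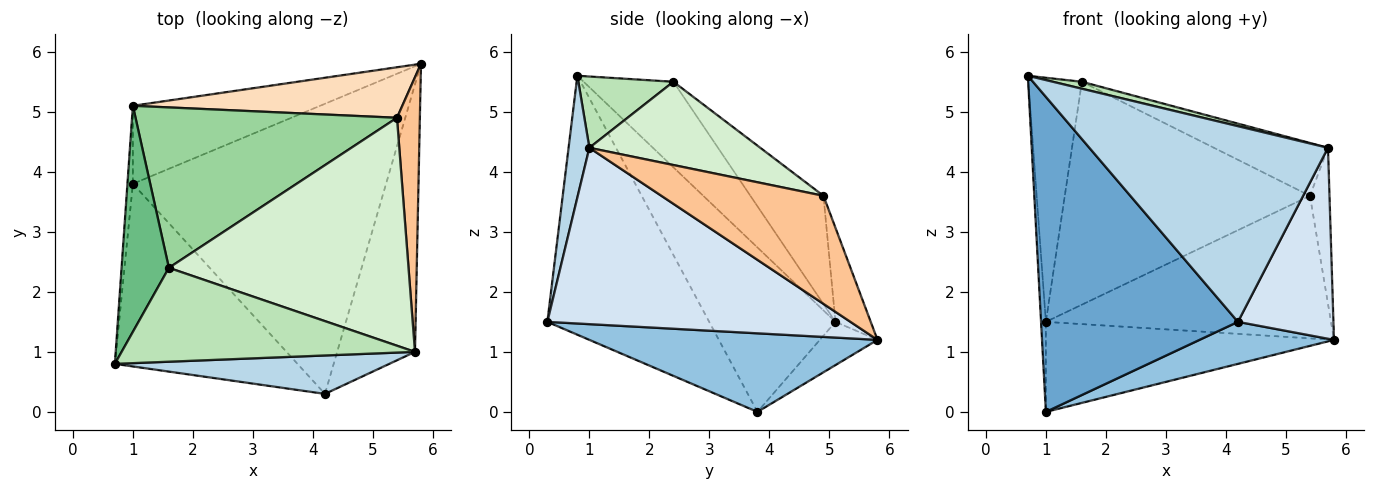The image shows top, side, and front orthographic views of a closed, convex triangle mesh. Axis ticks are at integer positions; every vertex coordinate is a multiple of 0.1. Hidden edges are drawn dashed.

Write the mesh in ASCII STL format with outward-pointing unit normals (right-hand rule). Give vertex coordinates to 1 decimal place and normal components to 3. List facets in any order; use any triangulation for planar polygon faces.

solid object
 facet normal -0.580 -0.705 -0.409
  outer loop
   vertex 1.0 3.8 0.0
   vertex 4.2 0.3 1.5
   vertex 0.7 0.8 5.6
  endloop
 endfacet
 facet normal 0.294 -0.137 -0.946
  outer loop
   vertex 1.0 3.8 0.0
   vertex 5.8 5.8 1.2
   vertex 4.2 0.3 1.5
  endloop
 endfacet
 facet normal 0.085 -0.978 0.192
  outer loop
   vertex 5.7 1.0 4.4
   vertex 0.7 0.8 5.6
   vertex 4.2 0.3 1.5
  endloop
 endfacet
 facet normal 0.879 -0.277 -0.388
  outer loop
   vertex 5.7 1.0 4.4
   vertex 4.2 0.3 1.5
   vertex 5.8 5.8 1.2
  endloop
 endfacet
 facet normal -0.999 0.038 -0.033
  outer loop
   vertex 1.0 5.1 1.5
   vertex 1.0 3.8 0.0
   vertex 0.7 0.8 5.6
  endloop
 endfacet
 facet normal -0.149 0.747 -0.648
  outer loop
   vertex 1.0 5.1 1.5
   vertex 5.8 5.8 1.2
   vertex 1.0 3.8 0.0
  endloop
 endfacet
 facet normal 0.972 0.117 0.206
  outer loop
   vertex 5.4 4.9 3.6
   vertex 5.7 1.0 4.4
   vertex 5.8 5.8 1.2
  endloop
 endfacet
 facet normal -0.116 0.936 0.332
  outer loop
   vertex 5.4 4.9 3.6
   vertex 5.8 5.8 1.2
   vertex 1.0 5.1 1.5
  endloop
 endfacet
 facet normal -0.776 0.463 0.429
  outer loop
   vertex 1.6 2.4 5.5
   vertex 1.0 5.1 1.5
   vertex 0.7 0.8 5.6
  endloop
 endfacet
 facet normal -0.235 0.789 0.568
  outer loop
   vertex 1.6 2.4 5.5
   vertex 5.4 4.9 3.6
   vertex 1.0 5.1 1.5
  endloop
 endfacet
 facet normal 0.235 -0.072 0.969
  outer loop
   vertex 1.6 2.4 5.5
   vertex 0.7 0.8 5.6
   vertex 5.7 1.0 4.4
  endloop
 endfacet
 facet normal 0.321 0.214 0.923
  outer loop
   vertex 1.6 2.4 5.5
   vertex 5.7 1.0 4.4
   vertex 5.4 4.9 3.6
  endloop
 endfacet
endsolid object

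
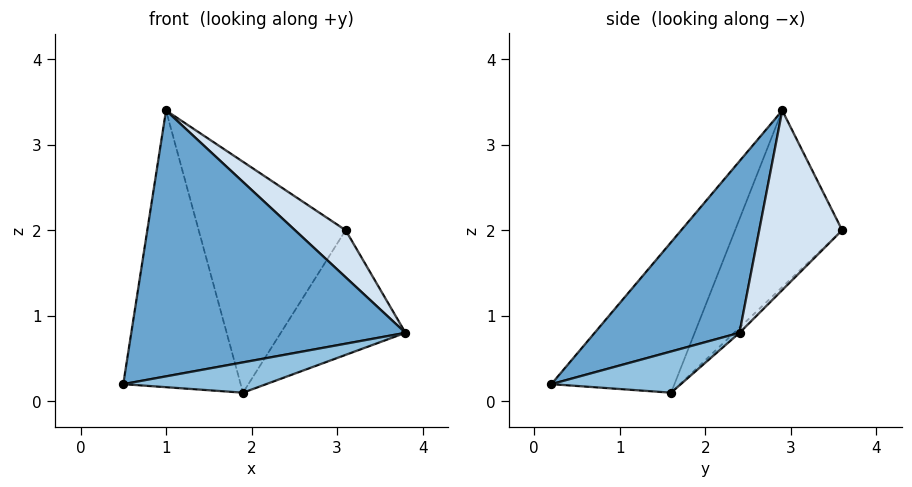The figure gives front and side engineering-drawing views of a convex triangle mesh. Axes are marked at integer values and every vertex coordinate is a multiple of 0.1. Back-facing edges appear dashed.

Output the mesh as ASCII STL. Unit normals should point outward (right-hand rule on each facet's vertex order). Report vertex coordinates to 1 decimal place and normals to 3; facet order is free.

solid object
 facet normal 0.387 -0.734 0.558
  outer loop
   vertex 1.0 2.9 3.4
   vertex 0.5 0.2 0.2
   vertex 3.8 2.4 0.8
  endloop
 endfacet
 facet normal 0.481 -0.530 -0.698
  outer loop
   vertex 1.9 1.6 0.1
   vertex 3.8 2.4 0.8
   vertex 0.5 0.2 0.2
  endloop
 endfacet
 facet normal -0.655 0.625 -0.425
  outer loop
   vertex 1.9 1.6 0.1
   vertex 0.5 0.2 0.2
   vertex 1.0 2.9 3.4
  endloop
 endfacet
 facet normal 0.598 -0.365 0.714
  outer loop
   vertex 3.1 3.6 2.0
   vertex 1.0 2.9 3.4
   vertex 3.8 2.4 0.8
  endloop
 endfacet
 facet normal -0.030 0.698 -0.716
  outer loop
   vertex 3.1 3.6 2.0
   vertex 3.8 2.4 0.8
   vertex 1.9 1.6 0.1
  endloop
 endfacet
 facet normal -0.531 0.729 -0.432
  outer loop
   vertex 3.1 3.6 2.0
   vertex 1.9 1.6 0.1
   vertex 1.0 2.9 3.4
  endloop
 endfacet
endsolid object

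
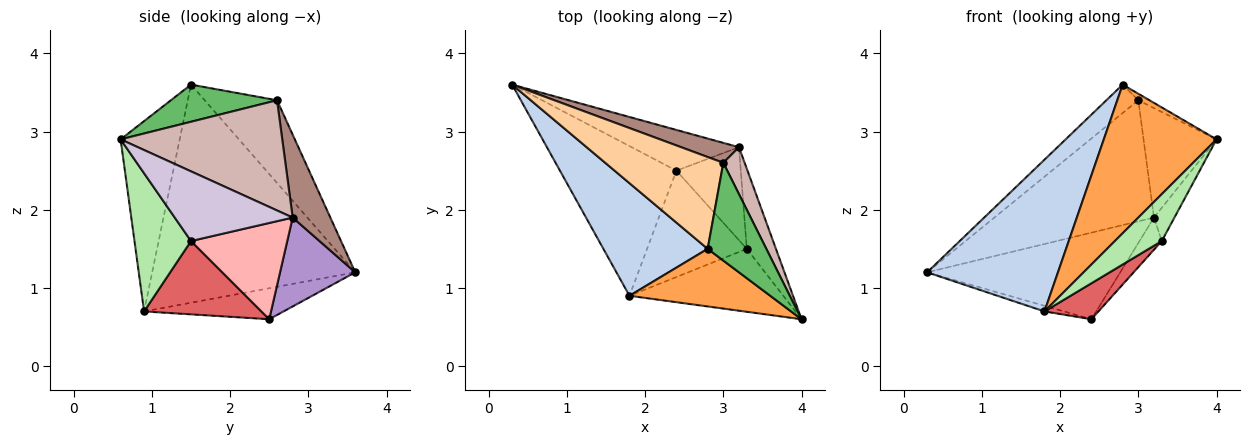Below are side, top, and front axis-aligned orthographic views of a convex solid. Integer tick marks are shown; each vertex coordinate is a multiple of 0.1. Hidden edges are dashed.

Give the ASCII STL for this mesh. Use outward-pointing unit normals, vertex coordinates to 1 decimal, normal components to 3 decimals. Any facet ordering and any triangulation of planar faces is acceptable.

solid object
 facet normal -0.257 0.036 -0.966
  outer loop
   vertex 1.8 0.9 0.7
   vertex 0.3 3.6 1.2
   vertex 2.4 2.5 0.6
  endloop
 endfacet
 facet normal -0.780 -0.502 0.373
  outer loop
   vertex 1.8 0.9 0.7
   vertex 2.8 1.5 3.6
   vertex 0.3 3.6 1.2
  endloop
 endfacet
 facet normal -0.439 -0.838 0.325
  outer loop
   vertex 1.8 0.9 0.7
   vertex 4.0 0.6 2.9
   vertex 2.8 1.5 3.6
  endloop
 endfacet
 facet normal -0.556 0.245 0.794
  outer loop
   vertex 3.0 2.6 3.4
   vertex 0.3 3.6 1.2
   vertex 2.8 1.5 3.6
  endloop
 endfacet
 facet normal 0.534 0.056 0.843
  outer loop
   vertex 3.0 2.6 3.4
   vertex 2.8 1.5 3.6
   vertex 4.0 0.6 2.9
  endloop
 endfacet
 facet normal 0.584 -0.485 -0.651
  outer loop
   vertex 3.3 1.5 1.6
   vertex 4.0 0.6 2.9
   vertex 1.8 0.9 0.7
  endloop
 endfacet
 facet normal 0.572 -0.263 -0.777
  outer loop
   vertex 3.3 1.5 1.6
   vertex 1.8 0.9 0.7
   vertex 2.4 2.5 0.6
  endloop
 endfacet
 facet normal 0.816 0.189 -0.546
  outer loop
   vertex 3.2 2.8 1.9
   vertex 3.3 1.5 1.6
   vertex 2.4 2.5 0.6
  endloop
 endfacet
 facet normal 0.332 0.853 -0.401
  outer loop
   vertex 3.2 2.8 1.9
   vertex 2.4 2.5 0.6
   vertex 0.3 3.6 1.2
  endloop
 endfacet
 facet normal 0.911 0.158 -0.381
  outer loop
   vertex 3.2 2.8 1.9
   vertex 4.0 0.6 2.9
   vertex 3.3 1.5 1.6
  endloop
 endfacet
 facet normal 0.227 0.961 0.158
  outer loop
   vertex 3.2 2.8 1.9
   vertex 0.3 3.6 1.2
   vertex 3.0 2.6 3.4
  endloop
 endfacet
 facet normal 0.898 0.405 0.174
  outer loop
   vertex 3.2 2.8 1.9
   vertex 3.0 2.6 3.4
   vertex 4.0 0.6 2.9
  endloop
 endfacet
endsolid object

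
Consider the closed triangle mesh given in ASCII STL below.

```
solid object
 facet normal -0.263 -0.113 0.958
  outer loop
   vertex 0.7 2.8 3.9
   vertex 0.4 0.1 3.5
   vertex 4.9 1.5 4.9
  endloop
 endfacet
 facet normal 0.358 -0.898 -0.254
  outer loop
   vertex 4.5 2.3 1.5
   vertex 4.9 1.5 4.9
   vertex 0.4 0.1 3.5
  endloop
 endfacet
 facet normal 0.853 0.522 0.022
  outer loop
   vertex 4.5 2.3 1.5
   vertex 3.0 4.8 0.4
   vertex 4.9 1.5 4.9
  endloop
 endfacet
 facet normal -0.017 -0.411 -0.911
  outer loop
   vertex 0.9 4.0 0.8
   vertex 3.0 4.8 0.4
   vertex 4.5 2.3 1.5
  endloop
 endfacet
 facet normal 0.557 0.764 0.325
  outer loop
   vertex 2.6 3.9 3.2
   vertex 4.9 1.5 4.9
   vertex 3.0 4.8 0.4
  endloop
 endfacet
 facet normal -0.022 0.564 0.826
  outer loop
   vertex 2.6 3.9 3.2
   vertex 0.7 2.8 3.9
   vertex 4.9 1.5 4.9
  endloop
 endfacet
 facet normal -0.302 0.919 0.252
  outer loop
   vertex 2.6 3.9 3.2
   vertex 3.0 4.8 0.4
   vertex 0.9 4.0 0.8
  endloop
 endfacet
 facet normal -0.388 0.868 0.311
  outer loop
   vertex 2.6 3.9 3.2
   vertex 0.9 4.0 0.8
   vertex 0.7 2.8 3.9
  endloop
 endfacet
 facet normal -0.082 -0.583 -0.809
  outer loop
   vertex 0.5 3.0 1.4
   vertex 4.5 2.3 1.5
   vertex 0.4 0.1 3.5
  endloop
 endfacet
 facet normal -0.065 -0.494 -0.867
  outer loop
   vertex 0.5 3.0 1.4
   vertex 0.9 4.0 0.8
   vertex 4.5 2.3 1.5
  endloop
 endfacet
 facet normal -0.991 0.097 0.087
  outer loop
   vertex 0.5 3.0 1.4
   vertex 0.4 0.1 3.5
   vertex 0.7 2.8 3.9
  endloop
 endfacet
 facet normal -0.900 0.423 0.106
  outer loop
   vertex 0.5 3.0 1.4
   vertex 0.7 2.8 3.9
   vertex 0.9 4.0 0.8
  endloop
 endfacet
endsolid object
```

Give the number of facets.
12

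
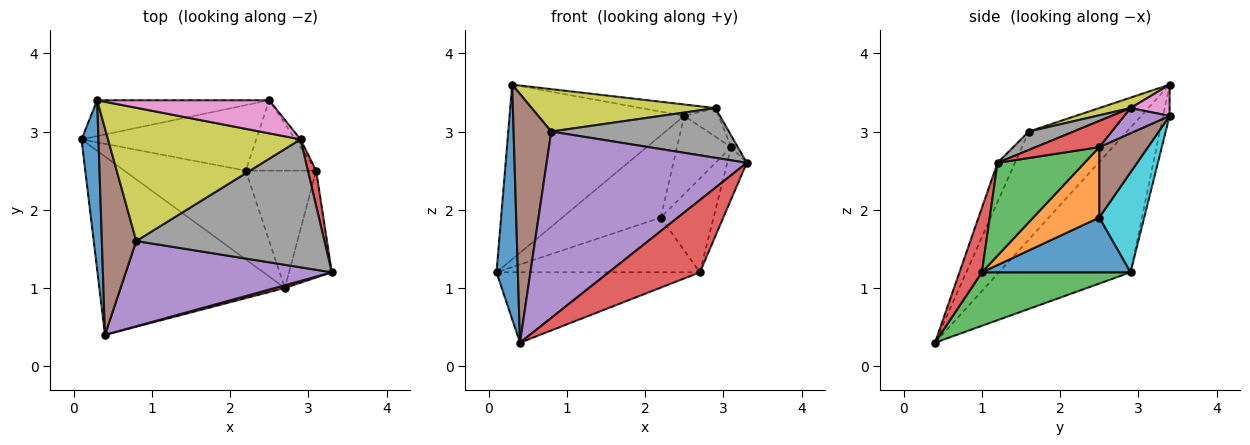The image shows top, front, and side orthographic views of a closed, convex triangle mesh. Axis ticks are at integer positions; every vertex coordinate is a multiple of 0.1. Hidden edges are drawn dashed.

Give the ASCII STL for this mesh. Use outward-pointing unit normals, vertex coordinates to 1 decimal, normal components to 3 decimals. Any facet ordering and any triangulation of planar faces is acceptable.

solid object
 facet normal -0.981 -0.159 0.115
  outer loop
   vertex 0.3 3.4 3.6
   vertex 0.1 2.9 1.2
   vertex 0.4 0.4 0.3
  endloop
 endfacet
 facet normal -0.037 0.979 -0.201
  outer loop
   vertex 2.5 3.4 3.2
   vertex 0.1 2.9 1.2
   vertex 0.3 3.4 3.6
  endloop
 endfacet
 facet normal 0.259 0.355 -0.898
  outer loop
   vertex 2.7 1.0 1.2
   vertex 0.4 0.4 0.3
   vertex 0.1 2.9 1.2
  endloop
 endfacet
 facet normal 0.239 -0.970 0.036
  outer loop
   vertex 2.7 1.0 1.2
   vertex 3.3 1.2 2.6
   vertex 0.4 0.4 0.3
  endloop
 endfacet
 facet normal -0.079 -0.907 0.415
  outer loop
   vertex 0.8 1.6 3.0
   vertex 0.4 0.4 0.3
   vertex 3.3 1.2 2.6
  endloop
 endfacet
 facet normal -0.895 -0.344 0.285
  outer loop
   vertex 0.8 1.6 3.0
   vertex 0.3 3.4 3.6
   vertex 0.4 0.4 0.3
  endloop
 endfacet
 facet normal 0.169 0.322 0.932
  outer loop
   vertex 2.9 2.9 3.3
   vertex 2.5 3.4 3.2
   vertex 0.3 3.4 3.6
  endloop
 endfacet
 facet normal 0.091 -0.361 0.928
  outer loop
   vertex 2.9 2.9 3.3
   vertex 0.8 1.6 3.0
   vertex 3.3 1.2 2.6
  endloop
 endfacet
 facet normal 0.052 -0.303 0.952
  outer loop
   vertex 2.9 2.9 3.3
   vertex 0.3 3.4 3.6
   vertex 0.8 1.6 3.0
  endloop
 endfacet
 facet normal 0.336 0.736 -0.587
  outer loop
   vertex 2.2 2.5 1.9
   vertex 0.1 2.9 1.2
   vertex 2.5 3.4 3.2
  endloop
 endfacet
 facet normal 0.358 0.490 -0.795
  outer loop
   vertex 2.2 2.5 1.9
   vertex 2.7 1.0 1.2
   vertex 0.1 2.9 1.2
  endloop
 endfacet
 facet normal 0.615 0.492 -0.615
  outer loop
   vertex 3.1 2.5 2.8
   vertex 2.7 1.0 1.2
   vertex 2.2 2.5 1.9
  endloop
 endfacet
 facet normal 0.890 0.200 -0.410
  outer loop
   vertex 3.1 2.5 2.8
   vertex 3.3 1.2 2.6
   vertex 2.7 1.0 1.2
  endloop
 endfacet
 facet normal 0.949 0.100 0.300
  outer loop
   vertex 3.1 2.5 2.8
   vertex 2.9 2.9 3.3
   vertex 3.3 1.2 2.6
  endloop
 endfacet
 facet normal 0.786 0.596 -0.163
  outer loop
   vertex 3.1 2.5 2.8
   vertex 2.5 3.4 3.2
   vertex 2.9 2.9 3.3
  endloop
 endfacet
 facet normal 0.556 0.618 -0.556
  outer loop
   vertex 3.1 2.5 2.8
   vertex 2.2 2.5 1.9
   vertex 2.5 3.4 3.2
  endloop
 endfacet
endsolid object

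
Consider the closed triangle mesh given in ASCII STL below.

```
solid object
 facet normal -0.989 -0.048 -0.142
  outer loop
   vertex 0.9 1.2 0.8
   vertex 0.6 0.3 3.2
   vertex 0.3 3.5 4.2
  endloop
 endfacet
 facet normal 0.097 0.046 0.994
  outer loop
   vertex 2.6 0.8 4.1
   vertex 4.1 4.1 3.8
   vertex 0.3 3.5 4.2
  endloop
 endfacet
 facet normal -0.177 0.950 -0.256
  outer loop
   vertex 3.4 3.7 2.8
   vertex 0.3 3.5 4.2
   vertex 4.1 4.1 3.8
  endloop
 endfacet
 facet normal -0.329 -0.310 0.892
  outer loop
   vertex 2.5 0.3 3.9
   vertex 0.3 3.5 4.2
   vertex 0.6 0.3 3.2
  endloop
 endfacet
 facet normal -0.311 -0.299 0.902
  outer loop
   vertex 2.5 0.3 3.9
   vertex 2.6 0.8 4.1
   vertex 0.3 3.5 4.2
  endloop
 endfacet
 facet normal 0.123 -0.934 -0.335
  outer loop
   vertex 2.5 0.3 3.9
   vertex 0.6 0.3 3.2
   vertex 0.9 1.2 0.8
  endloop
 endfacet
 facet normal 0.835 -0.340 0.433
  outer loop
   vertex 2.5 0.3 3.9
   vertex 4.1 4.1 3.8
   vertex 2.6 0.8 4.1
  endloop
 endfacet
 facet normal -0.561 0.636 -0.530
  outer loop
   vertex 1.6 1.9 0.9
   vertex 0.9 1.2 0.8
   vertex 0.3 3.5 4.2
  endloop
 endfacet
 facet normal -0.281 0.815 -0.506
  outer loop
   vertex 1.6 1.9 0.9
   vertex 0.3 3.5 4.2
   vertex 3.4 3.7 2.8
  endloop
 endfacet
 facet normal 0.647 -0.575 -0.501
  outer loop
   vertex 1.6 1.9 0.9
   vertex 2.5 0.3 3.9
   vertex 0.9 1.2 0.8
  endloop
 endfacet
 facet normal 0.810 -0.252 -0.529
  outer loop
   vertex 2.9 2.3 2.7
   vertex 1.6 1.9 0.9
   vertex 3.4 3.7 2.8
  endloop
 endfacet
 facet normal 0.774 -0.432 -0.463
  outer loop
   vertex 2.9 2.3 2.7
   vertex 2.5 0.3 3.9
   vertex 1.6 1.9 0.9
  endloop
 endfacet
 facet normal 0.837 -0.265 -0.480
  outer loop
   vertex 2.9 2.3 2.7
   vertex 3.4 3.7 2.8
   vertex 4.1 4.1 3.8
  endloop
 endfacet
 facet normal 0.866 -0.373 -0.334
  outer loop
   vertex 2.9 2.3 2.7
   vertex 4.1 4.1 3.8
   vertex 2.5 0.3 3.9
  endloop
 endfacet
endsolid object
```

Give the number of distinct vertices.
9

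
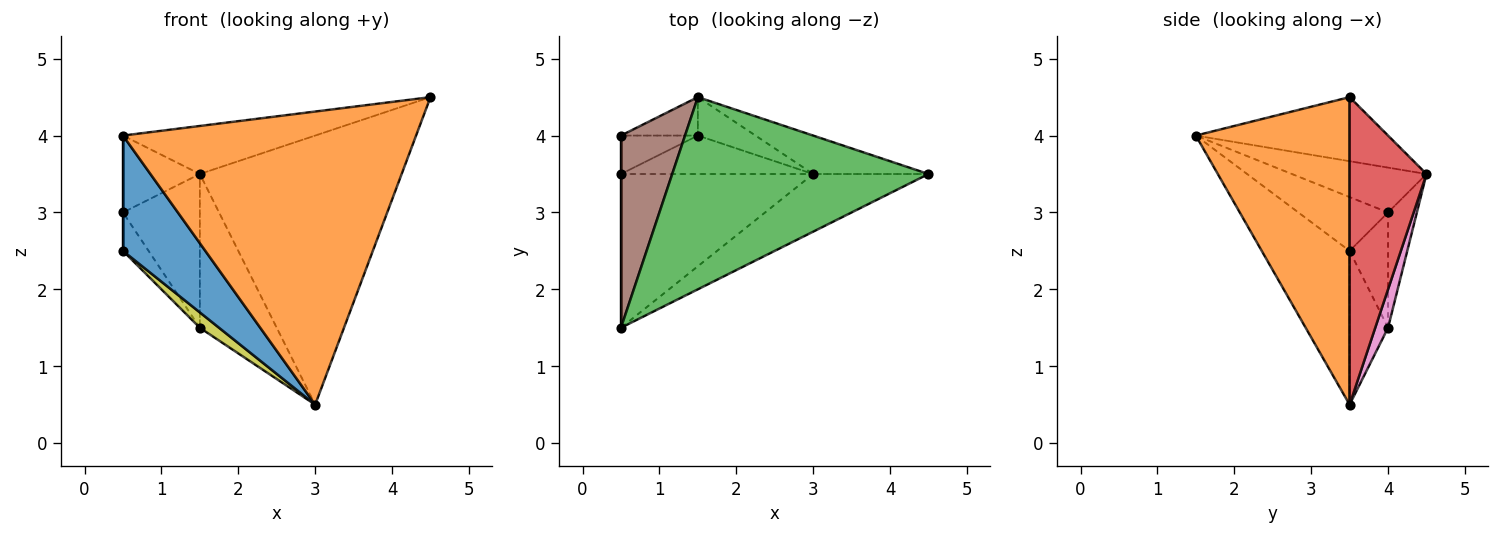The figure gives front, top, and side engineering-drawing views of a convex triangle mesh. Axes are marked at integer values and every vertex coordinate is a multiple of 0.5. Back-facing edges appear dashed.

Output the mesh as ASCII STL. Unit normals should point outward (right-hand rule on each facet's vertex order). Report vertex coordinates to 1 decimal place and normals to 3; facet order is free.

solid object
 facet normal -0.539 -0.505 -0.674
  outer loop
   vertex 3.0 3.5 0.5
   vertex 0.5 1.5 4.0
   vertex 0.5 3.5 2.5
  endloop
 endfacet
 facet normal 0.458 -0.872 -0.172
  outer loop
   vertex 3.0 3.5 0.5
   vertex 4.5 3.5 4.5
   vertex 0.5 1.5 4.0
  endloop
 endfacet
 facet normal -0.236 0.236 0.943
  outer loop
   vertex 1.5 4.5 3.5
   vertex 0.5 1.5 4.0
   vertex 4.5 3.5 4.5
  endloop
 endfacet
 facet normal 0.353 0.926 -0.132
  outer loop
   vertex 1.5 4.5 3.5
   vertex 4.5 3.5 4.5
   vertex 3.0 3.5 0.5
  endloop
 endfacet
 facet normal -1.000 0.000 0.000
  outer loop
   vertex 0.5 4.0 3.0
   vertex 0.5 3.5 2.5
   vertex 0.5 1.5 4.0
  endloop
 endfacet
 facet normal -0.545 0.311 0.778
  outer loop
   vertex 0.5 4.0 3.0
   vertex 0.5 1.5 4.0
   vertex 1.5 4.5 3.5
  endloop
 endfacet
 facet normal 0.160 0.958 -0.239
  outer loop
   vertex 1.5 4.0 1.5
   vertex 1.5 4.5 3.5
   vertex 3.0 3.5 0.5
  endloop
 endfacet
 facet normal -0.342 0.912 -0.228
  outer loop
   vertex 1.5 4.0 1.5
   vertex 0.5 4.0 3.0
   vertex 1.5 4.5 3.5
  endloop
 endfacet
 facet normal -0.596 -0.298 -0.745
  outer loop
   vertex 1.5 4.0 1.5
   vertex 3.0 3.5 0.5
   vertex 0.5 3.5 2.5
  endloop
 endfacet
 facet normal -0.728 0.485 -0.485
  outer loop
   vertex 1.5 4.0 1.5
   vertex 0.5 3.5 2.5
   vertex 0.5 4.0 3.0
  endloop
 endfacet
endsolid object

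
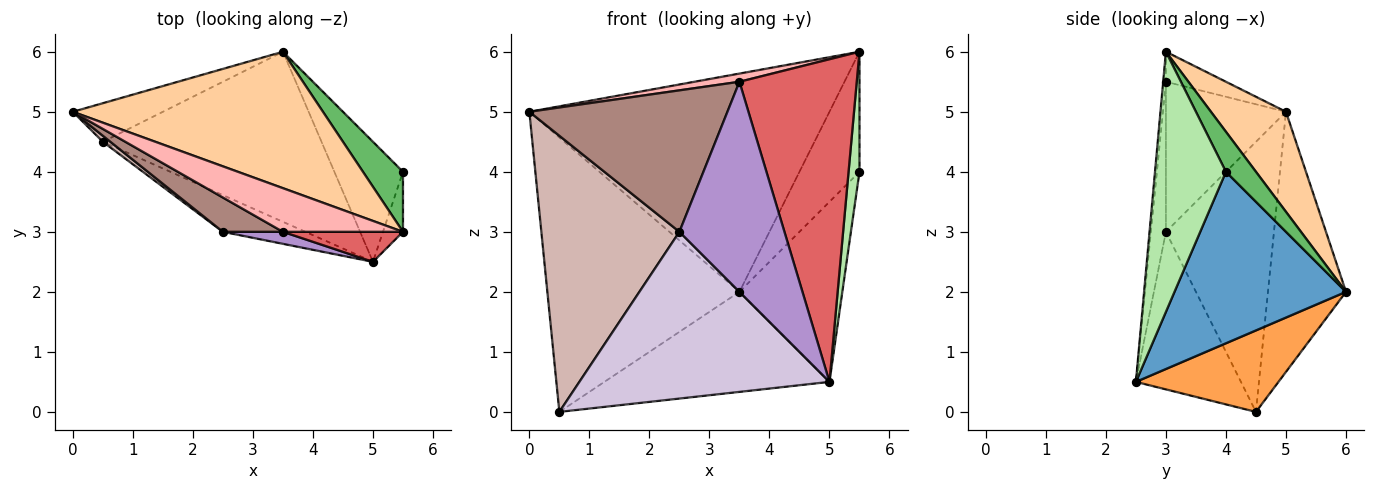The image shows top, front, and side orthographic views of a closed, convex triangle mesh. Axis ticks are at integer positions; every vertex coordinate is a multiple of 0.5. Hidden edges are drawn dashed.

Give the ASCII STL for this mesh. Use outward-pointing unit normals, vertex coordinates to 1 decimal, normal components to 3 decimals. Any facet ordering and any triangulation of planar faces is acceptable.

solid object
 facet normal 0.811 0.487 -0.324
  outer loop
   vertex 5.0 2.5 0.5
   vertex 3.5 6.0 2.0
   vertex 5.5 4.0 4.0
  endloop
 endfacet
 facet normal -0.373 0.919 -0.129
  outer loop
   vertex 0.5 4.5 0.0
   vertex 0.0 5.0 5.0
   vertex 3.5 6.0 2.0
  endloop
 endfacet
 facet normal 0.306 0.483 -0.821
  outer loop
   vertex 0.5 4.5 0.0
   vertex 3.5 6.0 2.0
   vertex 5.0 2.5 0.5
  endloop
 endfacet
 facet normal 0.207 0.830 0.518
  outer loop
   vertex 5.5 3.0 6.0
   vertex 3.5 6.0 2.0
   vertex 0.0 5.0 5.0
  endloop
 endfacet
 facet normal 0.408 0.816 0.408
  outer loop
   vertex 5.5 3.0 6.0
   vertex 5.5 4.0 4.0
   vertex 3.5 6.0 2.0
  endloop
 endfacet
 facet normal 0.986 -0.152 -0.076
  outer loop
   vertex 5.5 3.0 6.0
   vertex 5.0 2.5 0.5
   vertex 5.5 4.0 4.0
  endloop
 endfacet
 facet normal -0.023 -0.995 0.093
  outer loop
   vertex 3.5 3.0 5.5
   vertex 5.0 2.5 0.5
   vertex 5.5 3.0 6.0
  endloop
 endfacet
 facet normal -0.239 -0.179 0.954
  outer loop
   vertex 3.5 3.0 5.5
   vertex 5.5 3.0 6.0
   vertex 0.0 5.0 5.0
  endloop
 endfacet
 facet normal -0.141 -0.988 0.056
  outer loop
   vertex 2.5 3.0 3.0
   vertex 5.0 2.5 0.5
   vertex 3.5 3.0 5.5
  endloop
 endfacet
 facet normal -0.380 -0.904 -0.199
  outer loop
   vertex 2.5 3.0 3.0
   vertex 0.5 4.5 0.0
   vertex 5.0 2.5 0.5
  endloop
 endfacet
 facet normal -0.508 -0.837 0.203
  outer loop
   vertex 2.5 3.0 3.0
   vertex 3.5 3.0 5.5
   vertex 0.0 5.0 5.0
  endloop
 endfacet
 facet normal -0.616 -0.787 0.017
  outer loop
   vertex 2.5 3.0 3.0
   vertex 0.0 5.0 5.0
   vertex 0.5 4.5 0.0
  endloop
 endfacet
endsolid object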